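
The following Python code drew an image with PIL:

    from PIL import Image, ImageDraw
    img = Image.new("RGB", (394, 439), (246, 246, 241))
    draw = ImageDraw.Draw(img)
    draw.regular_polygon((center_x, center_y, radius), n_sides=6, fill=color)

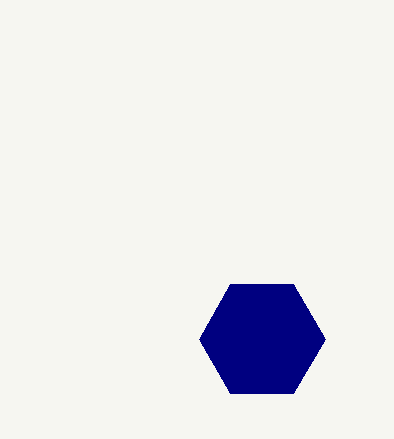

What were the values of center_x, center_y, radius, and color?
center_x = 262
center_y = 339
radius = 63
color = 'navy'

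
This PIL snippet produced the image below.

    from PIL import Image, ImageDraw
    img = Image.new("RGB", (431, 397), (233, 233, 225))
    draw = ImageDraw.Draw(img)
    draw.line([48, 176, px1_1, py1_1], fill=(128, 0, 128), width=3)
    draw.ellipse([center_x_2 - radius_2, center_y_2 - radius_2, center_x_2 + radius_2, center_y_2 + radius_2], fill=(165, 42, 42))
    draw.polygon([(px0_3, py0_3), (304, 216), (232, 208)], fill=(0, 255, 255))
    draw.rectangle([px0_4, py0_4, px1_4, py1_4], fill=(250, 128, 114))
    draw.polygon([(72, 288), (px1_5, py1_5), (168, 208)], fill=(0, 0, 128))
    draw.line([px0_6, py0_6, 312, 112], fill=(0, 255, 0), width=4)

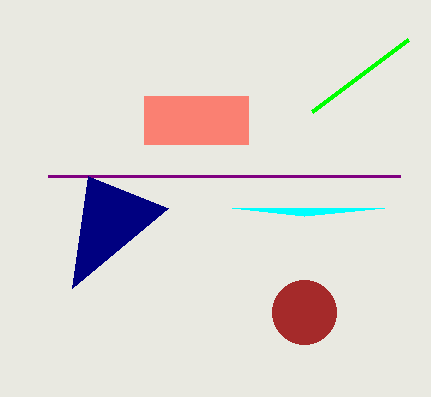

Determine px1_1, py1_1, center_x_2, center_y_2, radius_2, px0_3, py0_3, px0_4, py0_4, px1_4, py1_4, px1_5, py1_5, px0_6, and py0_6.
px1_1 = 400, py1_1 = 176, center_x_2 = 304, center_y_2 = 312, radius_2 = 32, px0_3 = 384, py0_3 = 208, px0_4 = 144, py0_4 = 96, px1_4 = 248, py1_4 = 144, px1_5 = 88, py1_5 = 176, px0_6 = 408, py0_6 = 40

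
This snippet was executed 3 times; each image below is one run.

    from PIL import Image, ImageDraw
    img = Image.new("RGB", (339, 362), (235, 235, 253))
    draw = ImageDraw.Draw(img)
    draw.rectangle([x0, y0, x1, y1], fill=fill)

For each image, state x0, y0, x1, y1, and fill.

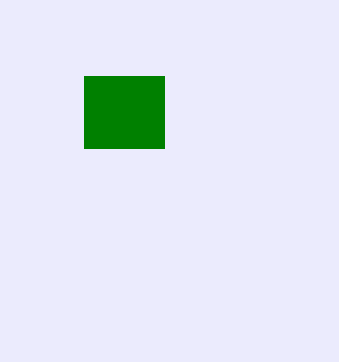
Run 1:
x0 = 84
y0 = 76
x1 = 164
y1 = 148
fill = 'green'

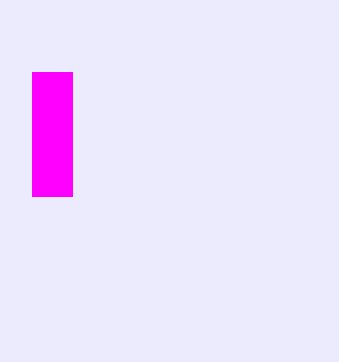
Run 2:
x0 = 32
y0 = 72
x1 = 72
y1 = 196
fill = 'magenta'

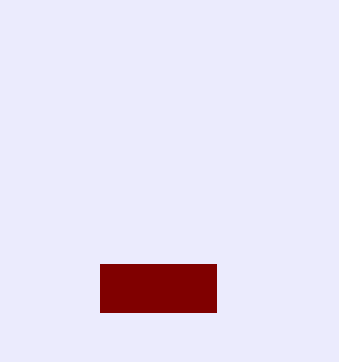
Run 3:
x0 = 100; y0 = 264; x1 = 216; y1 = 312; fill = 'maroon'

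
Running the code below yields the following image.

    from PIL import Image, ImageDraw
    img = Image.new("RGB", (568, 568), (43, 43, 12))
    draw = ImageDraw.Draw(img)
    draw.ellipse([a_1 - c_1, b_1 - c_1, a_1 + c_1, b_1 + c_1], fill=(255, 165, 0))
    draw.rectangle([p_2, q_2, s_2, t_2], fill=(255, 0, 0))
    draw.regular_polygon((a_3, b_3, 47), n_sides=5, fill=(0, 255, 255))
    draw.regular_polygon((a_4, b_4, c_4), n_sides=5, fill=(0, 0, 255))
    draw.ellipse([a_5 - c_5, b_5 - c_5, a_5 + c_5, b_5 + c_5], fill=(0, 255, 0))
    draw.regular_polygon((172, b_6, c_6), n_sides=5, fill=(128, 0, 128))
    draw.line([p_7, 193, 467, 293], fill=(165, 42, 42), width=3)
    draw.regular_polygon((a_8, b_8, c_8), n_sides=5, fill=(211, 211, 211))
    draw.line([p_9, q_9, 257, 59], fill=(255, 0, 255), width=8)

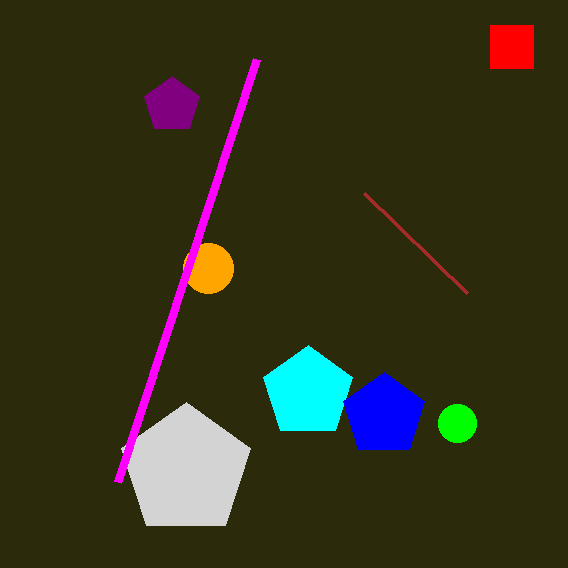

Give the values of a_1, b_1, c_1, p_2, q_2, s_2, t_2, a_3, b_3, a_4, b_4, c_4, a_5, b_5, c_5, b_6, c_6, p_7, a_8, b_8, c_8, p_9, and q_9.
a_1 = 208; b_1 = 268; c_1 = 25; p_2 = 490; q_2 = 25; s_2 = 533; t_2 = 68; a_3 = 308; b_3 = 392; a_4 = 384; b_4 = 415; c_4 = 43; a_5 = 457; b_5 = 423; c_5 = 19; b_6 = 105; c_6 = 29; p_7 = 364; a_8 = 186; b_8 = 470; c_8 = 68; p_9 = 118; q_9 = 482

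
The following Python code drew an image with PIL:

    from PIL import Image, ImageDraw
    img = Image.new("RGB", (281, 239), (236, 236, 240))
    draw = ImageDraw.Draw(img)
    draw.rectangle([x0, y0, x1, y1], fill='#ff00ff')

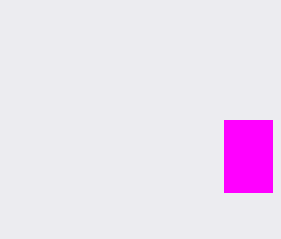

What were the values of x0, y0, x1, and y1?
x0 = 224, y0 = 120, x1 = 272, y1 = 192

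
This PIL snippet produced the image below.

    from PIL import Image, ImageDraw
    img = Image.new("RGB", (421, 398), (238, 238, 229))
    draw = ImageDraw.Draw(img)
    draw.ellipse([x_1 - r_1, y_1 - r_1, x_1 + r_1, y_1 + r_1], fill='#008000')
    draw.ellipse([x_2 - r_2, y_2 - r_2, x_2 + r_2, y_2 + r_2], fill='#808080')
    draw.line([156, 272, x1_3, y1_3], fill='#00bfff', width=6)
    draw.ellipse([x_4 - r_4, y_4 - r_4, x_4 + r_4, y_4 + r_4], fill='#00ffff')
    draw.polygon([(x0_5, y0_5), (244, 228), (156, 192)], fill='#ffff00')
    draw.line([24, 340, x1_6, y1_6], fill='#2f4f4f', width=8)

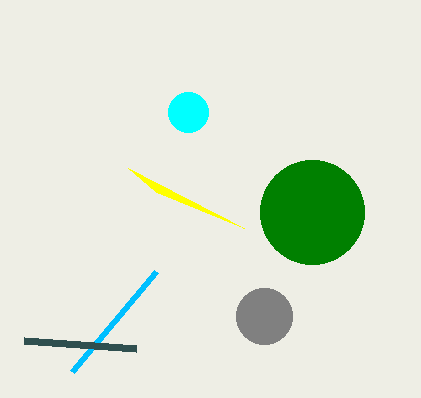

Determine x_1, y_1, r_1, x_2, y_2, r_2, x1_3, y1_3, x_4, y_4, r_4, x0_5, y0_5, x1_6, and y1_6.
x_1 = 312
y_1 = 212
r_1 = 52
x_2 = 264
y_2 = 316
r_2 = 28
x1_3 = 72
y1_3 = 372
x_4 = 188
y_4 = 112
r_4 = 20
x0_5 = 128
y0_5 = 168
x1_6 = 136
y1_6 = 348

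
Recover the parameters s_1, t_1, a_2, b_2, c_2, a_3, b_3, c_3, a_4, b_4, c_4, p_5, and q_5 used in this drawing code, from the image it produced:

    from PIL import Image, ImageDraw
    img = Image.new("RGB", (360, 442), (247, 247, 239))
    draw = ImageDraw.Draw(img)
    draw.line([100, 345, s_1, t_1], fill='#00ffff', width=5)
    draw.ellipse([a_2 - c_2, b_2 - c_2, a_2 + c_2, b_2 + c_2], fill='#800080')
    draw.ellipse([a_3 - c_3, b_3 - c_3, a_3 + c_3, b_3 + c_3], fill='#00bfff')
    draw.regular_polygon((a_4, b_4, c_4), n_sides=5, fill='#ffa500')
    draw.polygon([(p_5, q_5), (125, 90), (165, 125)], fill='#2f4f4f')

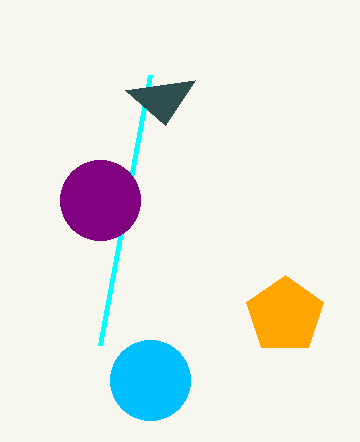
s_1 = 150
t_1 = 75
a_2 = 100
b_2 = 200
c_2 = 40
a_3 = 150
b_3 = 380
c_3 = 40
a_4 = 285
b_4 = 315
c_4 = 40
p_5 = 195
q_5 = 80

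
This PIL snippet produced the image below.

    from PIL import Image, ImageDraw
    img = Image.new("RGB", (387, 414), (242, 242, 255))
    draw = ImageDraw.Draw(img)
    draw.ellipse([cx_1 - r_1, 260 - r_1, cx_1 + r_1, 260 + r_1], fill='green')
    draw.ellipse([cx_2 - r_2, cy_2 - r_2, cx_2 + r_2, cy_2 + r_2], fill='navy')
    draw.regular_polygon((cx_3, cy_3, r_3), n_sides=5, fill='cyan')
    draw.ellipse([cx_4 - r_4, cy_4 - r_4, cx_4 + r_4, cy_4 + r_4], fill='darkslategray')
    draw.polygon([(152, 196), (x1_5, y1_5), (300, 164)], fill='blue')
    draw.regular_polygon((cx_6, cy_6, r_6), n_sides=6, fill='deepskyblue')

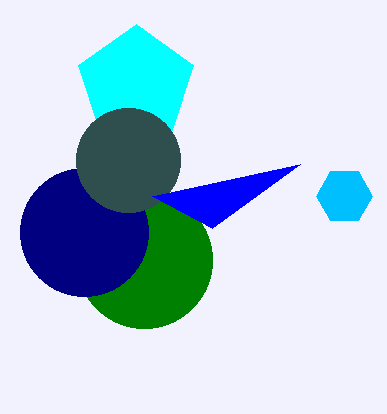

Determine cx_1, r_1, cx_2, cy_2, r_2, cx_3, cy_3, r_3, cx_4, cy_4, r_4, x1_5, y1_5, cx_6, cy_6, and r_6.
cx_1 = 144
r_1 = 68
cx_2 = 84
cy_2 = 232
r_2 = 64
cx_3 = 136
cy_3 = 84
r_3 = 60
cx_4 = 128
cy_4 = 160
r_4 = 52
x1_5 = 212
y1_5 = 228
cx_6 = 344
cy_6 = 196
r_6 = 28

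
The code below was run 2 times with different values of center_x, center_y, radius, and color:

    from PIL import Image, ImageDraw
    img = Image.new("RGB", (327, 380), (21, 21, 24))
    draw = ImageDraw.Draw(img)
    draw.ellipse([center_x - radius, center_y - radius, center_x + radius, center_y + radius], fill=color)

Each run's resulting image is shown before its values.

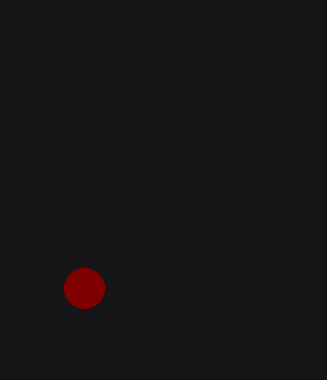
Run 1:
center_x = 84; center_y = 288; radius = 20; color = 'maroon'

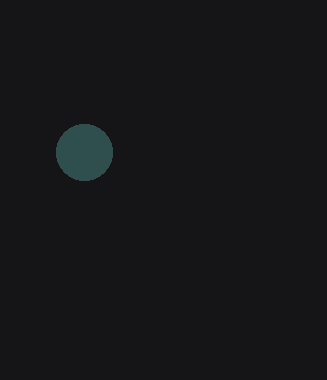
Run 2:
center_x = 84; center_y = 152; radius = 28; color = 'darkslategray'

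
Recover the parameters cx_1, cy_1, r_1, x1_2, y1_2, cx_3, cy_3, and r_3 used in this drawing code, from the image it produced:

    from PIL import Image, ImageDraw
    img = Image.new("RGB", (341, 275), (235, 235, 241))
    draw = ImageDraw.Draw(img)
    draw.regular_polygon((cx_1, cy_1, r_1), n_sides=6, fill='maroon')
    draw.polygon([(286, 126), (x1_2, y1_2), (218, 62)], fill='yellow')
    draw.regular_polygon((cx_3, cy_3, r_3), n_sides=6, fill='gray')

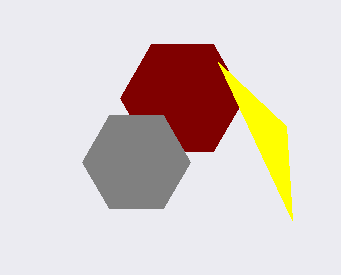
cx_1 = 182, cy_1 = 98, r_1 = 62, x1_2 = 292, y1_2 = 220, cx_3 = 136, cy_3 = 162, r_3 = 54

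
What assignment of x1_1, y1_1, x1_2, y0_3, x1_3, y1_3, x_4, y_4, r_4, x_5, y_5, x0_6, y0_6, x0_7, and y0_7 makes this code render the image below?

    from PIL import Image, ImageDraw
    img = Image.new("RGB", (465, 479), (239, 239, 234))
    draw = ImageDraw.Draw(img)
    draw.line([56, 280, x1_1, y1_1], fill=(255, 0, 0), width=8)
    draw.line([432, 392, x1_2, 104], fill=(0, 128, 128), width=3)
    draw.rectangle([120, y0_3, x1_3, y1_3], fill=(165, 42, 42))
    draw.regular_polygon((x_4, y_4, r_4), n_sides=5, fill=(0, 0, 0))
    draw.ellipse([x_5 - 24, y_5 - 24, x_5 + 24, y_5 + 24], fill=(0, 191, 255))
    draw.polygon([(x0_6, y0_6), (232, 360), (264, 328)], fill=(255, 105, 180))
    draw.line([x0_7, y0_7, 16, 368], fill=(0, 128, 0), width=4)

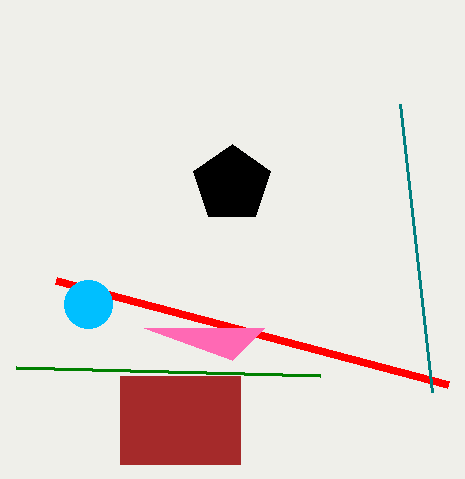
x1_1 = 448, y1_1 = 384, x1_2 = 400, y0_3 = 376, x1_3 = 240, y1_3 = 464, x_4 = 232, y_4 = 184, r_4 = 40, x_5 = 88, y_5 = 304, x0_6 = 144, y0_6 = 328, x0_7 = 320, y0_7 = 376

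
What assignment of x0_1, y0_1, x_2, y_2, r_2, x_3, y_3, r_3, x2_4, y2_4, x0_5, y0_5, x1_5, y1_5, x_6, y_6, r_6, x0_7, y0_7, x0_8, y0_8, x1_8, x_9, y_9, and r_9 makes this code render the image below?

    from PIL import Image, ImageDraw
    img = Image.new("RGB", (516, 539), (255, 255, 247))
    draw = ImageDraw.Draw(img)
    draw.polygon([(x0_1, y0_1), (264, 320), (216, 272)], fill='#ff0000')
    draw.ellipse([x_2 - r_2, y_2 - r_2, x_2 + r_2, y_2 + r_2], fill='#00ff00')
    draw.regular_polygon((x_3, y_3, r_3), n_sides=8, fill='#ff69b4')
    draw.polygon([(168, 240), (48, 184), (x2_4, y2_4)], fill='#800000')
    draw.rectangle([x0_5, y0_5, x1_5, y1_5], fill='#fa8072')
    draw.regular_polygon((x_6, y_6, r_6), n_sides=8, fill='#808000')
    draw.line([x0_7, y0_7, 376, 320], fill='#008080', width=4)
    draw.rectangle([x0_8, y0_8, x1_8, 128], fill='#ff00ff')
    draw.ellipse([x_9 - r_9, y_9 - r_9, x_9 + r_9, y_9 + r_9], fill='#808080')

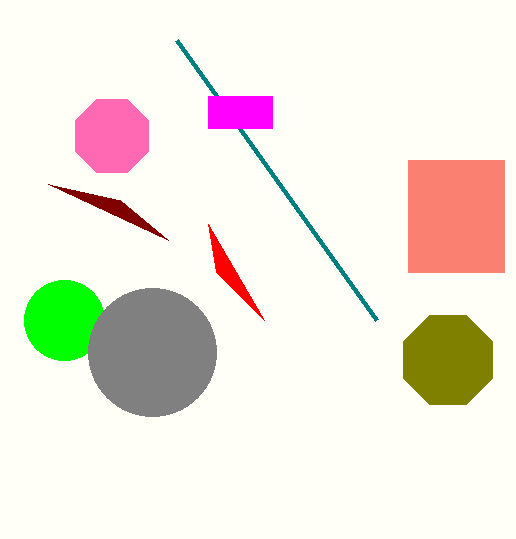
x0_1 = 208
y0_1 = 224
x_2 = 64
y_2 = 320
r_2 = 40
x_3 = 112
y_3 = 136
r_3 = 40
x2_4 = 120
y2_4 = 200
x0_5 = 408
y0_5 = 160
x1_5 = 504
y1_5 = 272
x_6 = 448
y_6 = 360
r_6 = 48
x0_7 = 176
y0_7 = 40
x0_8 = 208
y0_8 = 96
x1_8 = 272
x_9 = 152
y_9 = 352
r_9 = 64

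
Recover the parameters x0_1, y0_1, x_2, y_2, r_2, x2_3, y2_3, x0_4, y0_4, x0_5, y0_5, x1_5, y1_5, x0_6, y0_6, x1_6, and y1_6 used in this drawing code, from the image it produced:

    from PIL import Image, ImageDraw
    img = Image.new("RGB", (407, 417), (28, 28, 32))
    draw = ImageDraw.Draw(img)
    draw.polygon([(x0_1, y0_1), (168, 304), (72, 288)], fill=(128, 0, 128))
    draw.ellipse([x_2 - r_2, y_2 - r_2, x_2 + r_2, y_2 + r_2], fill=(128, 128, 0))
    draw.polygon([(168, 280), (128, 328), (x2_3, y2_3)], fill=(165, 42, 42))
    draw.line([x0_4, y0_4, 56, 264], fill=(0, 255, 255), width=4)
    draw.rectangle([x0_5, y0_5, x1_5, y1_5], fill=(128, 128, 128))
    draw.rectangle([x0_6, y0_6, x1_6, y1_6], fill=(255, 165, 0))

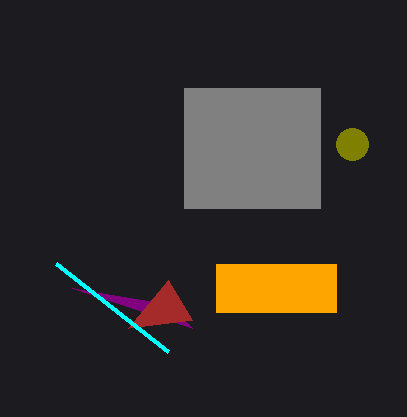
x0_1 = 192, y0_1 = 328, x_2 = 352, y_2 = 144, r_2 = 16, x2_3 = 192, y2_3 = 320, x0_4 = 168, y0_4 = 352, x0_5 = 184, y0_5 = 88, x1_5 = 320, y1_5 = 208, x0_6 = 216, y0_6 = 264, x1_6 = 336, y1_6 = 312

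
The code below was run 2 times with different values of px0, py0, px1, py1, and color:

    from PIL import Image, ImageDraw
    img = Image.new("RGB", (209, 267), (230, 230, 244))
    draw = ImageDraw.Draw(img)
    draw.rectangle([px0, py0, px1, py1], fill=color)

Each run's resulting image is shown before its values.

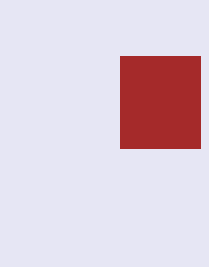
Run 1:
px0 = 120, py0 = 56, px1 = 200, py1 = 148, color = 'brown'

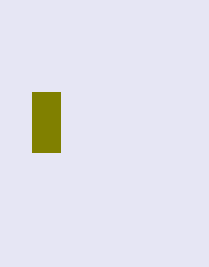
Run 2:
px0 = 32; py0 = 92; px1 = 60; py1 = 152; color = 'olive'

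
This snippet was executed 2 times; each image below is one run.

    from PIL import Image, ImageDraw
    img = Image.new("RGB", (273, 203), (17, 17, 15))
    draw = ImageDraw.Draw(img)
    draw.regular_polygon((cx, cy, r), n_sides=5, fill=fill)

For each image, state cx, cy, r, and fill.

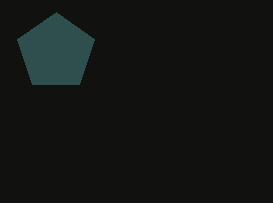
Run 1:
cx = 56; cy = 52; r = 40; fill = 'darkslategray'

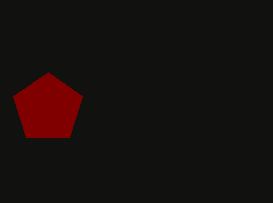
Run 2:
cx = 48; cy = 108; r = 36; fill = 'maroon'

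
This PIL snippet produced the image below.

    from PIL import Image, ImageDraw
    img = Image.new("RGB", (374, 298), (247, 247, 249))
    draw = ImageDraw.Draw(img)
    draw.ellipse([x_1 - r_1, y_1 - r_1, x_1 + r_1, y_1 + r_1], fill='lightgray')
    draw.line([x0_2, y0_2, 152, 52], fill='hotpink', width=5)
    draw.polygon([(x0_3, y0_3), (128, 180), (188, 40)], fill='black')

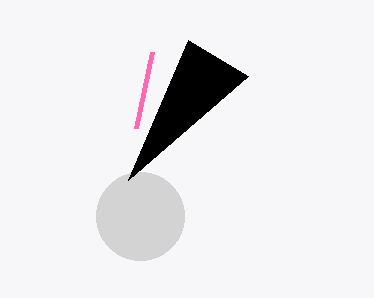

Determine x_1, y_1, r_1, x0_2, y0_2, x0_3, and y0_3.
x_1 = 140; y_1 = 216; r_1 = 44; x0_2 = 136; y0_2 = 128; x0_3 = 248; y0_3 = 76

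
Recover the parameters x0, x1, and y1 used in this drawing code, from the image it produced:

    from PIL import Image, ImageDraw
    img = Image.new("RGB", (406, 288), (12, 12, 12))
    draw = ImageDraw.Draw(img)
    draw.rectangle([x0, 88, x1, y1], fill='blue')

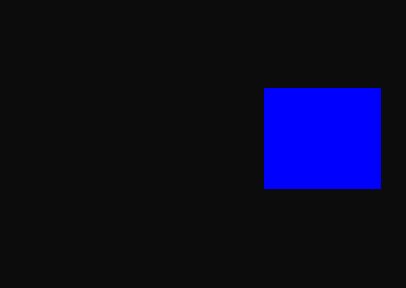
x0 = 264; x1 = 380; y1 = 188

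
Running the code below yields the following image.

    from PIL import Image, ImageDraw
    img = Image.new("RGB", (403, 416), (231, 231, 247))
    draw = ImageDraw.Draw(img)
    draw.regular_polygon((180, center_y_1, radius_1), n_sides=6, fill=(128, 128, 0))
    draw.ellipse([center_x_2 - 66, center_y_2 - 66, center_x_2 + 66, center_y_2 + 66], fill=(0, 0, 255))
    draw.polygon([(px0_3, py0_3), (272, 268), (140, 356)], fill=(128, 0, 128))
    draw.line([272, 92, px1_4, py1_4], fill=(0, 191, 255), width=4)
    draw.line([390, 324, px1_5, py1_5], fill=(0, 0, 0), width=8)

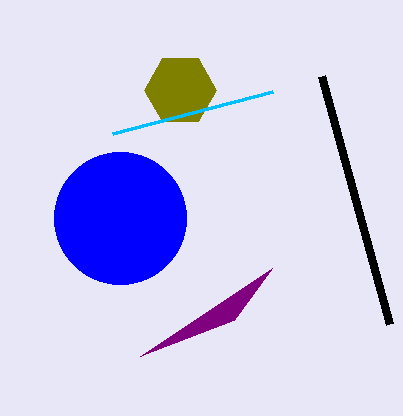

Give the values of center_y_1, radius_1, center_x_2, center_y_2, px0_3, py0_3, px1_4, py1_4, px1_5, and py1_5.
center_y_1 = 90
radius_1 = 36
center_x_2 = 120
center_y_2 = 218
px0_3 = 234
py0_3 = 320
px1_4 = 112
py1_4 = 134
px1_5 = 322
py1_5 = 76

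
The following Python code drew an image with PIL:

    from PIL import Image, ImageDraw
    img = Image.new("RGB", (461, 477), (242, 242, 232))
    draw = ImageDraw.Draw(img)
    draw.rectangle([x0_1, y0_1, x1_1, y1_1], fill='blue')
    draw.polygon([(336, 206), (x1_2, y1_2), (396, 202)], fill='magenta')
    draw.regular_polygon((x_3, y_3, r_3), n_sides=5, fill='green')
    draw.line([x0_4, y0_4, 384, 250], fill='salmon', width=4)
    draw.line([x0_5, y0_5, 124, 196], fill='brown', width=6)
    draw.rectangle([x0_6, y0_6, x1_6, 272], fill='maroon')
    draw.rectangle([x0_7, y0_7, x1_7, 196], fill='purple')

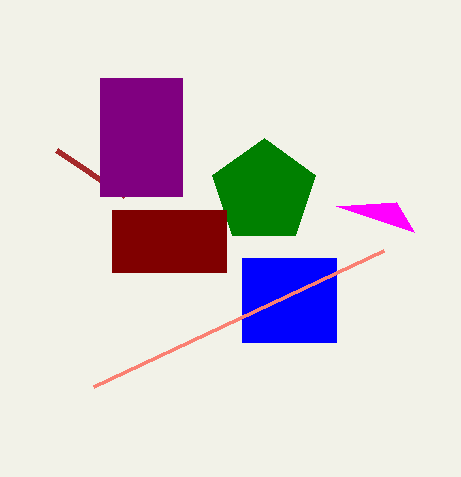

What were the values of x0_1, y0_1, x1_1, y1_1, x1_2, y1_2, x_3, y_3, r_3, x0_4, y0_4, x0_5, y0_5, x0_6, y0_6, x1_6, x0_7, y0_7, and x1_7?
x0_1 = 242, y0_1 = 258, x1_1 = 336, y1_1 = 342, x1_2 = 414, y1_2 = 232, x_3 = 264, y_3 = 192, r_3 = 54, x0_4 = 94, y0_4 = 386, x0_5 = 56, y0_5 = 150, x0_6 = 112, y0_6 = 210, x1_6 = 226, x0_7 = 100, y0_7 = 78, x1_7 = 182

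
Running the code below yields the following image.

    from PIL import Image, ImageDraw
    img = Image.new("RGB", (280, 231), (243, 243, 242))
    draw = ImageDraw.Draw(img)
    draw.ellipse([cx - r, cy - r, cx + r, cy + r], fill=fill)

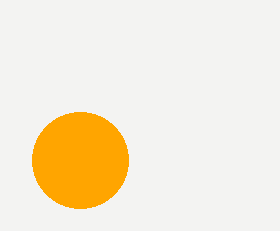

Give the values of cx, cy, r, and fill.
cx = 80, cy = 160, r = 48, fill = 'orange'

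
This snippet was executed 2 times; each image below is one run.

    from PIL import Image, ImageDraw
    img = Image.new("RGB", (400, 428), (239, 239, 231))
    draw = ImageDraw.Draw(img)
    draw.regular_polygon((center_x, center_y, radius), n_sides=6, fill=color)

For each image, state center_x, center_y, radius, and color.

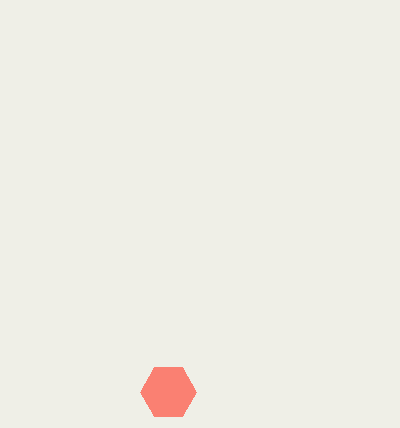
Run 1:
center_x = 168
center_y = 392
radius = 28
color = 'salmon'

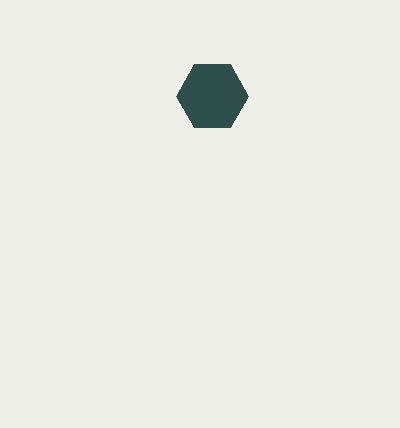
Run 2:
center_x = 212; center_y = 96; radius = 36; color = 'darkslategray'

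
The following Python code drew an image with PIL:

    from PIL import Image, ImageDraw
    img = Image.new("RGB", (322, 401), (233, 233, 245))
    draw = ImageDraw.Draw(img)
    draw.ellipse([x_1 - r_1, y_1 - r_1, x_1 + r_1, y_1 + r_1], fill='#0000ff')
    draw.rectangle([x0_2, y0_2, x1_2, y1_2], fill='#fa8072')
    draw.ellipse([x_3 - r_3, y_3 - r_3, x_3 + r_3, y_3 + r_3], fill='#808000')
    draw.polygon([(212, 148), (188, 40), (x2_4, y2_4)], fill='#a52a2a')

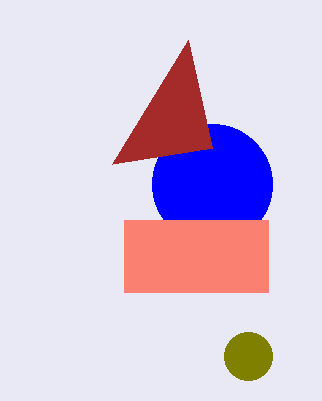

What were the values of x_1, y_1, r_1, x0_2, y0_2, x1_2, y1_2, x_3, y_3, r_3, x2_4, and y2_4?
x_1 = 212
y_1 = 184
r_1 = 60
x0_2 = 124
y0_2 = 220
x1_2 = 268
y1_2 = 292
x_3 = 248
y_3 = 356
r_3 = 24
x2_4 = 112
y2_4 = 164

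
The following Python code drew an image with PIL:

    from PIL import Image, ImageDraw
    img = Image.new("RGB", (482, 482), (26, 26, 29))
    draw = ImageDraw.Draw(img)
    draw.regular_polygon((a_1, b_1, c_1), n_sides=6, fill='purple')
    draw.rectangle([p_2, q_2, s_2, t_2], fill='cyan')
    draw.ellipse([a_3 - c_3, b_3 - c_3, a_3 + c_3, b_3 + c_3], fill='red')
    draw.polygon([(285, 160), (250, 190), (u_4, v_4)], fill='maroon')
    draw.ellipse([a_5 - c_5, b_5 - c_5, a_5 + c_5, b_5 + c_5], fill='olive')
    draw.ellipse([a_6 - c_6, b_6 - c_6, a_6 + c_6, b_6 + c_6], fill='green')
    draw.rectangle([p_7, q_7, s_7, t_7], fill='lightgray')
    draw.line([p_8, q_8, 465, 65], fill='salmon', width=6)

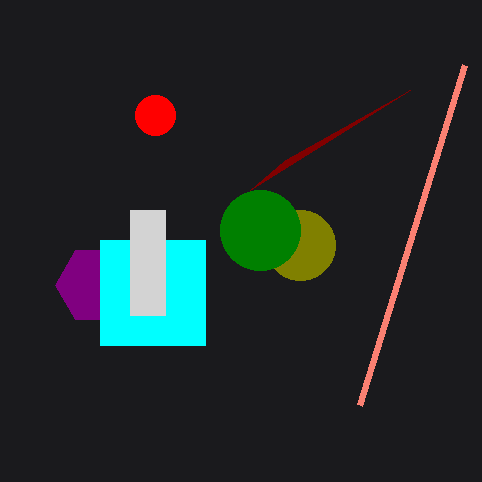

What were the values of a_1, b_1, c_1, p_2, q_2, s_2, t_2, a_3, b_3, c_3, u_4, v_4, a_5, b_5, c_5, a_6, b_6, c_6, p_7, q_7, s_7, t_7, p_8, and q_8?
a_1 = 95, b_1 = 285, c_1 = 40, p_2 = 100, q_2 = 240, s_2 = 205, t_2 = 345, a_3 = 155, b_3 = 115, c_3 = 20, u_4 = 410, v_4 = 90, a_5 = 300, b_5 = 245, c_5 = 35, a_6 = 260, b_6 = 230, c_6 = 40, p_7 = 130, q_7 = 210, s_7 = 165, t_7 = 315, p_8 = 360, q_8 = 405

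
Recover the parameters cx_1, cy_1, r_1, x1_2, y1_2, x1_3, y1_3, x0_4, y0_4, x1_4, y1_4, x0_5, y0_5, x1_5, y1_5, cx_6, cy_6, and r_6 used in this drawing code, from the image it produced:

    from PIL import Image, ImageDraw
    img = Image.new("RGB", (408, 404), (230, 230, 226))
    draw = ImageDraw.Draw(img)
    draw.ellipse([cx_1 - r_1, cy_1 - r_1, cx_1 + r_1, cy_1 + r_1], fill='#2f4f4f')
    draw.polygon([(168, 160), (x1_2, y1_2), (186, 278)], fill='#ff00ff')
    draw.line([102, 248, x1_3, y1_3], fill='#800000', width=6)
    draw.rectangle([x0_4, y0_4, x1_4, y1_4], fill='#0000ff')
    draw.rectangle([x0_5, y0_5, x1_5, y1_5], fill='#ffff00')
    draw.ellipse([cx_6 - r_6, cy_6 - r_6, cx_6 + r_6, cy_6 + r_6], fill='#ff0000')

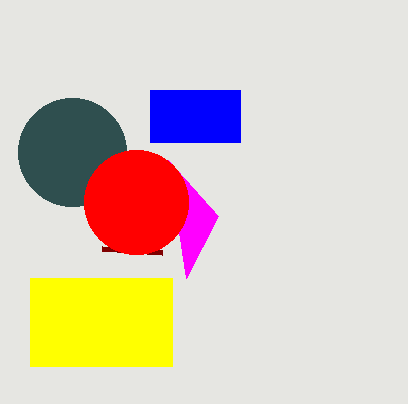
cx_1 = 72
cy_1 = 152
r_1 = 54
x1_2 = 218
y1_2 = 216
x1_3 = 162
y1_3 = 252
x0_4 = 150
y0_4 = 90
x1_4 = 240
y1_4 = 142
x0_5 = 30
y0_5 = 278
x1_5 = 172
y1_5 = 366
cx_6 = 136
cy_6 = 202
r_6 = 52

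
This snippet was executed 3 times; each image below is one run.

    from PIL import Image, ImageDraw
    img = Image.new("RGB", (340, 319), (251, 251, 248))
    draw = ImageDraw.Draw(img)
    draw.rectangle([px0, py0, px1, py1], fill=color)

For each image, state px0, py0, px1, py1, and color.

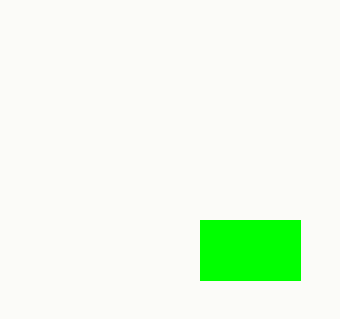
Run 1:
px0 = 200; py0 = 220; px1 = 300; py1 = 280; color = 'lime'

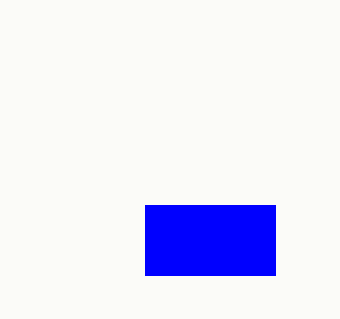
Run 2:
px0 = 145, py0 = 205, px1 = 275, py1 = 275, color = 'blue'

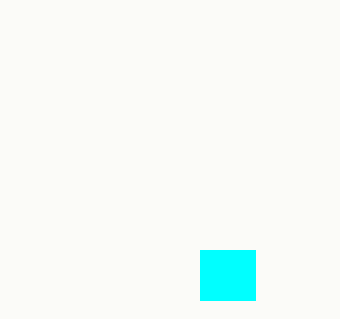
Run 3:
px0 = 200, py0 = 250, px1 = 255, py1 = 300, color = 'cyan'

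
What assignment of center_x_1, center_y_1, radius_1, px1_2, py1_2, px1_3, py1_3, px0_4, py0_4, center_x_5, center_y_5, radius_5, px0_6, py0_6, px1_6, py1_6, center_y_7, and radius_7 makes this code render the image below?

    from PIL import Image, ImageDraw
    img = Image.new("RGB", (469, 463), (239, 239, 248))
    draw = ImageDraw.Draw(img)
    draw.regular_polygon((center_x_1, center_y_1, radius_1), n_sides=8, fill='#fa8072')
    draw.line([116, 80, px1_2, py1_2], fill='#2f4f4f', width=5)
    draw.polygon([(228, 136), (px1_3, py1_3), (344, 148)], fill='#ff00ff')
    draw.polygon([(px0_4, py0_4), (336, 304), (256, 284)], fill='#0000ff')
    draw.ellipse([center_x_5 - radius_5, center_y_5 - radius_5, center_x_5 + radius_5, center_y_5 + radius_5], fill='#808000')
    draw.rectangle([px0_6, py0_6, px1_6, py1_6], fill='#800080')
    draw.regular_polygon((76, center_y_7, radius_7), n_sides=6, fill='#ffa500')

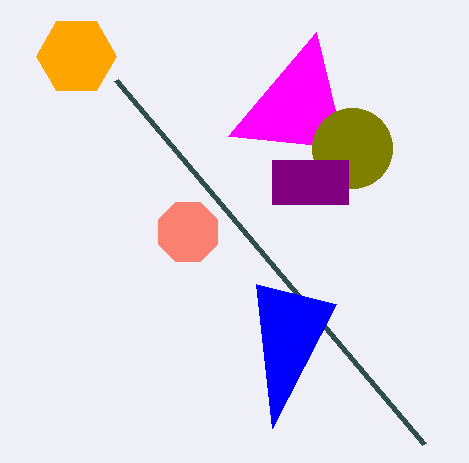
center_x_1 = 188, center_y_1 = 232, radius_1 = 32, px1_2 = 424, py1_2 = 444, px1_3 = 316, py1_3 = 32, px0_4 = 272, py0_4 = 428, center_x_5 = 352, center_y_5 = 148, radius_5 = 40, px0_6 = 272, py0_6 = 160, px1_6 = 348, py1_6 = 204, center_y_7 = 56, radius_7 = 40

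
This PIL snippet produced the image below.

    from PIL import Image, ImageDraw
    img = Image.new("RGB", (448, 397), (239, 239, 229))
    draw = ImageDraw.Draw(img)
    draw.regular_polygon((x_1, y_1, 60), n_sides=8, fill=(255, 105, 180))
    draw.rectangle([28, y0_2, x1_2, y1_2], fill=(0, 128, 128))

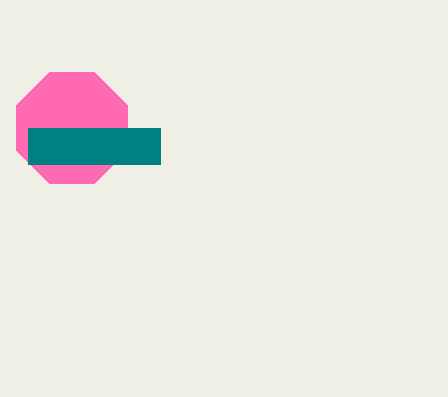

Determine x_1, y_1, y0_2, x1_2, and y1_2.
x_1 = 72; y_1 = 128; y0_2 = 128; x1_2 = 160; y1_2 = 164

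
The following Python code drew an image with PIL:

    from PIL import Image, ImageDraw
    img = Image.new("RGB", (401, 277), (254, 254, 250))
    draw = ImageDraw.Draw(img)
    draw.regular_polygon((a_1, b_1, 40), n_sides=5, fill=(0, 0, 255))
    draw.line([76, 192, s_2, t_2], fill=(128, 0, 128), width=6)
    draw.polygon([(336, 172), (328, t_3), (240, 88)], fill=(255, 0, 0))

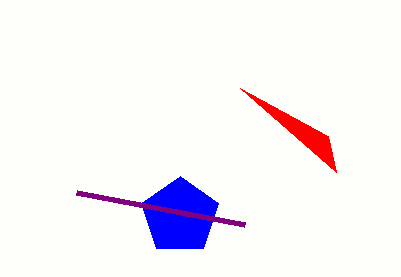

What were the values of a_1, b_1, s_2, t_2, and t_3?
a_1 = 180, b_1 = 216, s_2 = 244, t_2 = 224, t_3 = 136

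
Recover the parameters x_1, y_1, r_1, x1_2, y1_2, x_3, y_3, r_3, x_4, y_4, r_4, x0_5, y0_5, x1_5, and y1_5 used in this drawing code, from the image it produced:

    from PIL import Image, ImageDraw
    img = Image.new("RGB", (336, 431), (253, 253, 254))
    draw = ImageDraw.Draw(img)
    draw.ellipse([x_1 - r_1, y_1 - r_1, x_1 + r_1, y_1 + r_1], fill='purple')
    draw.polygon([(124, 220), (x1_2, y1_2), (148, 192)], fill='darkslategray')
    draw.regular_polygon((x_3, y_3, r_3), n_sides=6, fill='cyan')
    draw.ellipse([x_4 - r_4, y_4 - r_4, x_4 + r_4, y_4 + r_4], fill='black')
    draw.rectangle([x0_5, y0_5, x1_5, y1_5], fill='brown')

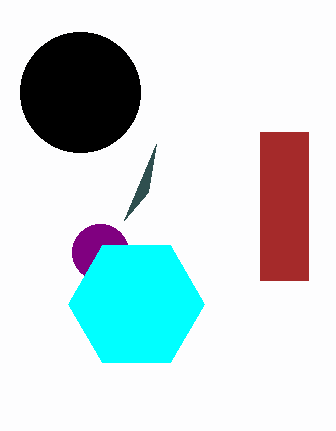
x_1 = 100, y_1 = 252, r_1 = 28, x1_2 = 156, y1_2 = 144, x_3 = 136, y_3 = 304, r_3 = 68, x_4 = 80, y_4 = 92, r_4 = 60, x0_5 = 260, y0_5 = 132, x1_5 = 308, y1_5 = 280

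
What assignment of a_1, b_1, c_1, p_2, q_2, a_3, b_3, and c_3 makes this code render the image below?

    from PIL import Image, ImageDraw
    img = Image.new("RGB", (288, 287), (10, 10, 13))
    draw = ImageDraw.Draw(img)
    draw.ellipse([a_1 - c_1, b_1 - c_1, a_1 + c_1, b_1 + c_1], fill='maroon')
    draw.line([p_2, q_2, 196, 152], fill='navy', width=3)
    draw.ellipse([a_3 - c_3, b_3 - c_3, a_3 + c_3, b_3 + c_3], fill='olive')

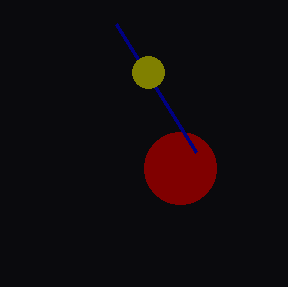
a_1 = 180; b_1 = 168; c_1 = 36; p_2 = 116; q_2 = 24; a_3 = 148; b_3 = 72; c_3 = 16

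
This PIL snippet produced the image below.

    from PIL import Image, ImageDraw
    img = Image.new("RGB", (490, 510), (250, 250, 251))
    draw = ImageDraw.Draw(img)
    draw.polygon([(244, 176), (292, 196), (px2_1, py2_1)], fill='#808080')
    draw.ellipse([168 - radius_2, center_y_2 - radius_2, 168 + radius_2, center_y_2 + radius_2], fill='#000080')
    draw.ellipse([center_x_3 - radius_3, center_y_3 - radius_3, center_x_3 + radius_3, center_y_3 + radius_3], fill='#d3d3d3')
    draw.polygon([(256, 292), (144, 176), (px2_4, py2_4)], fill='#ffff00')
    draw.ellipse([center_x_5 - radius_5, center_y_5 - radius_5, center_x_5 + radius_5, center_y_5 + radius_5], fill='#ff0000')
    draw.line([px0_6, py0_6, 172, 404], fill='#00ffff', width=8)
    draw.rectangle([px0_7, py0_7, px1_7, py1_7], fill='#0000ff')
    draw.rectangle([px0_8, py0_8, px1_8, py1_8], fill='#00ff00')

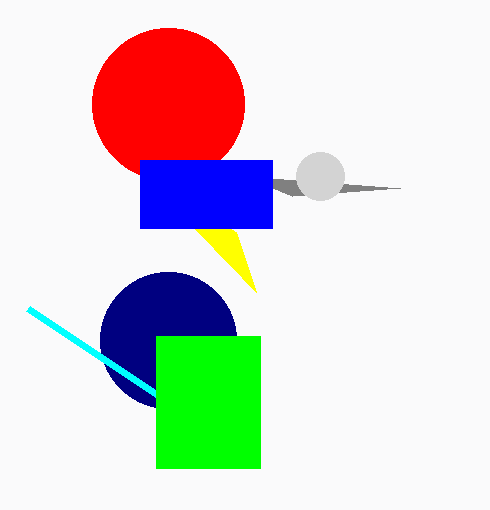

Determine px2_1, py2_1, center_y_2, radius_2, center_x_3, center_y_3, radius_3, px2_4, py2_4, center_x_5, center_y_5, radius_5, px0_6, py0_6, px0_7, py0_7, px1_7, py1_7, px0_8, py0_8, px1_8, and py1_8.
px2_1 = 400; py2_1 = 188; center_y_2 = 340; radius_2 = 68; center_x_3 = 320; center_y_3 = 176; radius_3 = 24; px2_4 = 236; py2_4 = 232; center_x_5 = 168; center_y_5 = 104; radius_5 = 76; px0_6 = 28; py0_6 = 308; px0_7 = 140; py0_7 = 160; px1_7 = 272; py1_7 = 228; px0_8 = 156; py0_8 = 336; px1_8 = 260; py1_8 = 468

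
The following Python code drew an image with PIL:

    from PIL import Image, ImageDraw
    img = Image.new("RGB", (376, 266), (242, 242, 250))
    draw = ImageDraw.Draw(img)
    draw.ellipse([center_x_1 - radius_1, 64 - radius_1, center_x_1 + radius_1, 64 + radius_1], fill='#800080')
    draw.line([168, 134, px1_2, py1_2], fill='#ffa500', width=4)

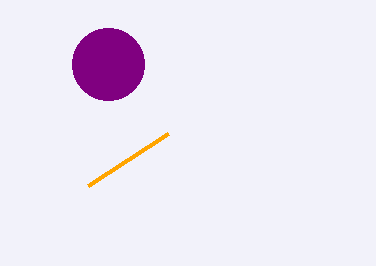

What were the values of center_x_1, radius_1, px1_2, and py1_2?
center_x_1 = 108; radius_1 = 36; px1_2 = 88; py1_2 = 186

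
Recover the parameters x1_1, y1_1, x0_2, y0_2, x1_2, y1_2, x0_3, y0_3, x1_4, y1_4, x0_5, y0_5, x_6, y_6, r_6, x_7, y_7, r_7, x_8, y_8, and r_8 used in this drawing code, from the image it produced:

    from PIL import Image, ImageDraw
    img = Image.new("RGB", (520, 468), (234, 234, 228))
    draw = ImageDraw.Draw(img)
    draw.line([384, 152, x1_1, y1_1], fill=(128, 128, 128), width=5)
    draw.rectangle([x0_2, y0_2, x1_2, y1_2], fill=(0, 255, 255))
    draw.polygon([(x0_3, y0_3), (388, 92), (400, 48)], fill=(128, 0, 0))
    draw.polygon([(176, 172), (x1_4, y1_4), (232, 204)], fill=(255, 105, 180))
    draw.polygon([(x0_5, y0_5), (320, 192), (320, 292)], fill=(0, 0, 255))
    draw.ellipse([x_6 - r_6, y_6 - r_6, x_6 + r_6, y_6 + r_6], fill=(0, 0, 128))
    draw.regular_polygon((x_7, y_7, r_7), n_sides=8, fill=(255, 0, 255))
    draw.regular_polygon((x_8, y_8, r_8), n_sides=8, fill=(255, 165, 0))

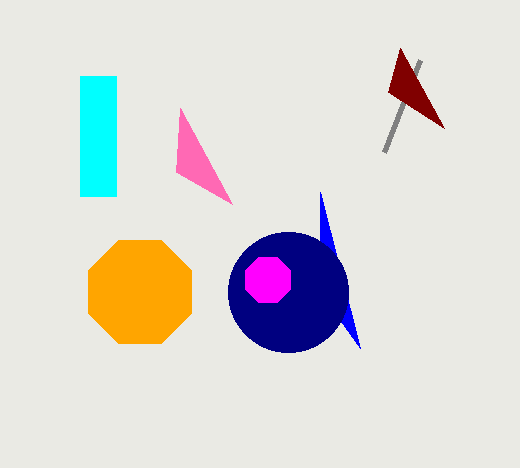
x1_1 = 420
y1_1 = 60
x0_2 = 80
y0_2 = 76
x1_2 = 116
y1_2 = 196
x0_3 = 444
y0_3 = 128
x1_4 = 180
y1_4 = 108
x0_5 = 360
y0_5 = 348
x_6 = 288
y_6 = 292
r_6 = 60
x_7 = 268
y_7 = 280
r_7 = 24
x_8 = 140
y_8 = 292
r_8 = 56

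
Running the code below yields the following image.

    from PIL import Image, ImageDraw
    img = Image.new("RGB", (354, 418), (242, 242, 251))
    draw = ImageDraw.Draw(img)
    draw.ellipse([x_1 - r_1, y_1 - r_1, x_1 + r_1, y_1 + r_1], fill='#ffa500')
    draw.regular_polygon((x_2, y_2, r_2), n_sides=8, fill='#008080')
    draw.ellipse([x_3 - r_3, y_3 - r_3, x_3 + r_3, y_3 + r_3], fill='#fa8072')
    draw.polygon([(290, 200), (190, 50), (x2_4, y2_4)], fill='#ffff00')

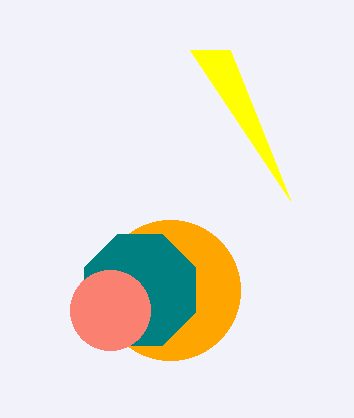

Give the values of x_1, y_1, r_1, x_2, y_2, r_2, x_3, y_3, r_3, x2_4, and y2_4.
x_1 = 170, y_1 = 290, r_1 = 70, x_2 = 140, y_2 = 290, r_2 = 60, x_3 = 110, y_3 = 310, r_3 = 40, x2_4 = 230, y2_4 = 50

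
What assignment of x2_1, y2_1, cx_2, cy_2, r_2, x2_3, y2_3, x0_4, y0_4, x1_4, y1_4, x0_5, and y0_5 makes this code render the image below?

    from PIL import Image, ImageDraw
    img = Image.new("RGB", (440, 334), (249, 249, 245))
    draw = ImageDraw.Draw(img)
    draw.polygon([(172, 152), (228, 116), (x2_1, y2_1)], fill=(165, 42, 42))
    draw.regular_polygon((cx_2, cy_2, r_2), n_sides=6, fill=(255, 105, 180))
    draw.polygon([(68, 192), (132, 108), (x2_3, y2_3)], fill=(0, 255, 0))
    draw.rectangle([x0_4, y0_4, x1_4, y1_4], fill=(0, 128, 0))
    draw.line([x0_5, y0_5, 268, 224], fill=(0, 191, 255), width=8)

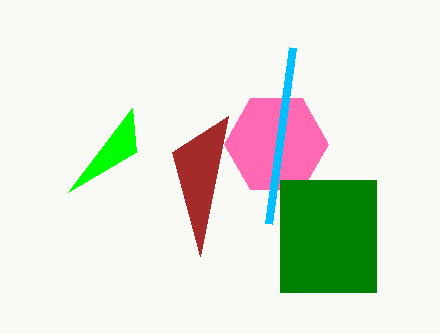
x2_1 = 200, y2_1 = 256, cx_2 = 276, cy_2 = 144, r_2 = 52, x2_3 = 136, y2_3 = 152, x0_4 = 280, y0_4 = 180, x1_4 = 376, y1_4 = 292, x0_5 = 292, y0_5 = 48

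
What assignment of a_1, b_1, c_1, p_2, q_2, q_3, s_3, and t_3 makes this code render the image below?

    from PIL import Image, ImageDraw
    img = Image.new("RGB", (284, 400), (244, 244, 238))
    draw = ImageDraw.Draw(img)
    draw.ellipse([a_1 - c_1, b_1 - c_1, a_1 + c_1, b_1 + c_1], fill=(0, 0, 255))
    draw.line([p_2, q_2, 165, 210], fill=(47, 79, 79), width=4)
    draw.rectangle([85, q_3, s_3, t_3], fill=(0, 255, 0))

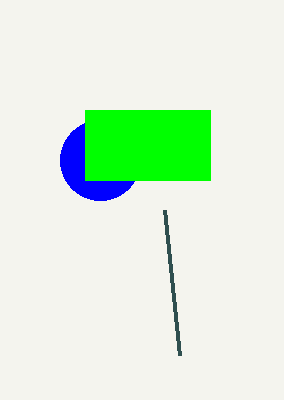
a_1 = 100; b_1 = 160; c_1 = 40; p_2 = 180; q_2 = 355; q_3 = 110; s_3 = 210; t_3 = 180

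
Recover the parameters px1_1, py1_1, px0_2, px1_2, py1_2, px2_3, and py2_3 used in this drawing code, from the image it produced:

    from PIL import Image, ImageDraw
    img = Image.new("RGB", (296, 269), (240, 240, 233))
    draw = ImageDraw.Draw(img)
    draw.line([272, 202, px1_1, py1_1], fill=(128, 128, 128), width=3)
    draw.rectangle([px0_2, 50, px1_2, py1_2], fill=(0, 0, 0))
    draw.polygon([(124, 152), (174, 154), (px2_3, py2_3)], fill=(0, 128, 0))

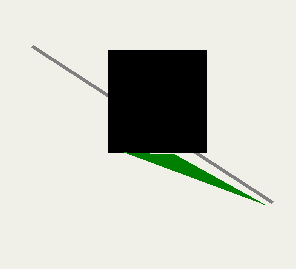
px1_1 = 32; py1_1 = 46; px0_2 = 108; px1_2 = 206; py1_2 = 152; px2_3 = 264; py2_3 = 204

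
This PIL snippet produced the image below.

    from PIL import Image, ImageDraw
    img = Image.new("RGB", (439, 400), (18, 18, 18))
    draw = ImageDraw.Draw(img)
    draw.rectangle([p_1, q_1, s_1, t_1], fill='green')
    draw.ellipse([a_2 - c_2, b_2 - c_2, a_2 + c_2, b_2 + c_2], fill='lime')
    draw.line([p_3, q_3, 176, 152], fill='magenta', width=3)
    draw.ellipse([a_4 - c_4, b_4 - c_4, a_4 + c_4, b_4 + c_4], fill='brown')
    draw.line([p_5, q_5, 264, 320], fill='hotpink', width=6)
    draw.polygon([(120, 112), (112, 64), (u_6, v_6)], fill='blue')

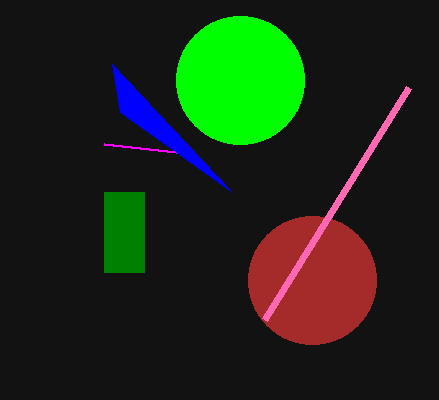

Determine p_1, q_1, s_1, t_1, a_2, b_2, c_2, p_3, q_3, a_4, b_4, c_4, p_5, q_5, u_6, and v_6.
p_1 = 104
q_1 = 192
s_1 = 144
t_1 = 272
a_2 = 240
b_2 = 80
c_2 = 64
p_3 = 104
q_3 = 144
a_4 = 312
b_4 = 280
c_4 = 64
p_5 = 408
q_5 = 88
u_6 = 232
v_6 = 192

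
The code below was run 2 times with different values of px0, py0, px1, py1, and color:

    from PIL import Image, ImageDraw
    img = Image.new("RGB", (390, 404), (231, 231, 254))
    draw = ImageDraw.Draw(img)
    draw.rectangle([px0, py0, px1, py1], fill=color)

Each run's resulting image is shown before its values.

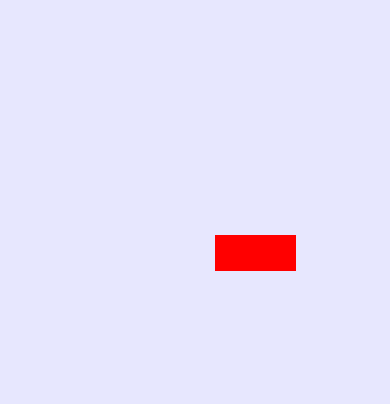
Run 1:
px0 = 215
py0 = 235
px1 = 295
py1 = 270
color = 'red'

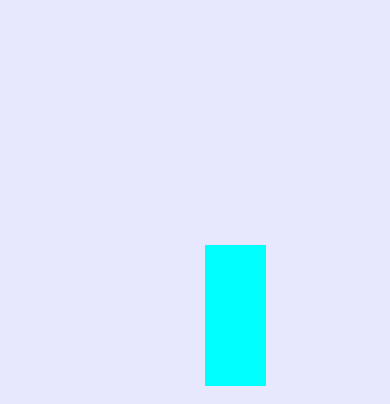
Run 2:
px0 = 205; py0 = 245; px1 = 265; py1 = 385; color = 'cyan'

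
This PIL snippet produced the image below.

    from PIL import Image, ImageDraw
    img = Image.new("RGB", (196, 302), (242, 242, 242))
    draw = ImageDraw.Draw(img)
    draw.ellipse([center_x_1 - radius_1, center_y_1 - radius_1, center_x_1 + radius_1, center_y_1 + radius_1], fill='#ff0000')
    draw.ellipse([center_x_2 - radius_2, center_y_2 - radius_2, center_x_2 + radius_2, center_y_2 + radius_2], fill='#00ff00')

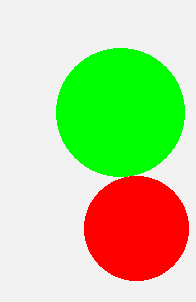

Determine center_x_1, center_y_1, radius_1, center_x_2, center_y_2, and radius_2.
center_x_1 = 136, center_y_1 = 228, radius_1 = 52, center_x_2 = 120, center_y_2 = 112, radius_2 = 64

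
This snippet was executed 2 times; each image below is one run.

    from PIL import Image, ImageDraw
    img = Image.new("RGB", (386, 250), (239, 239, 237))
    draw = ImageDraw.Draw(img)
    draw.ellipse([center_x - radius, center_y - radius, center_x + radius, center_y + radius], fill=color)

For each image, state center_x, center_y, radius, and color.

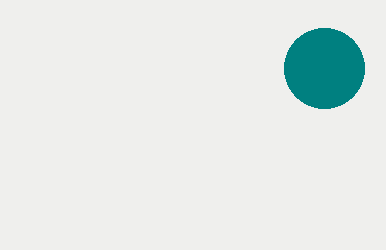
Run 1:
center_x = 324; center_y = 68; radius = 40; color = 'teal'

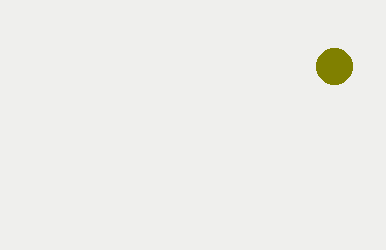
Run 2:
center_x = 334; center_y = 66; radius = 18; color = 'olive'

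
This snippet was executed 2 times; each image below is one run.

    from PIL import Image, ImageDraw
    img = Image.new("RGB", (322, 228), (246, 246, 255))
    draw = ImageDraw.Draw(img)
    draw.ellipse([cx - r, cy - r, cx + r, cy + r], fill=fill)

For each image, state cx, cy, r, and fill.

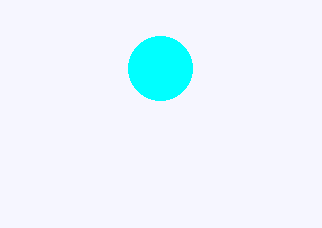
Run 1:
cx = 160
cy = 68
r = 32
fill = 'cyan'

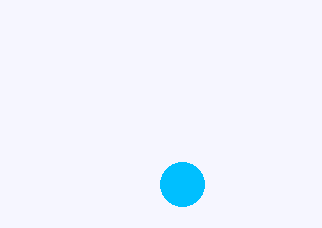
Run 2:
cx = 182
cy = 184
r = 22
fill = 'deepskyblue'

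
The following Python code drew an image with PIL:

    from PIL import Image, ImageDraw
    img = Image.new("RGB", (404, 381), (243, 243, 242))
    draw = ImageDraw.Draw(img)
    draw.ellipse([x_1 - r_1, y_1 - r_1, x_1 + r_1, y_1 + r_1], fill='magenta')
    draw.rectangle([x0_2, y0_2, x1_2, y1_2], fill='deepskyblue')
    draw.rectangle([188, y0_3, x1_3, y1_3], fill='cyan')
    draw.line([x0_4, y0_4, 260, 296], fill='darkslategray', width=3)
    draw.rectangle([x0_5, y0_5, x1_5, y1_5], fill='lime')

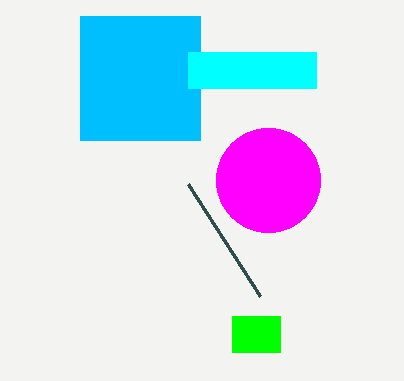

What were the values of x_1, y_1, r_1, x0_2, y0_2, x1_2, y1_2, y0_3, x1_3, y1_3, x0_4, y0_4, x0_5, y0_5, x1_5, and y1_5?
x_1 = 268, y_1 = 180, r_1 = 52, x0_2 = 80, y0_2 = 16, x1_2 = 200, y1_2 = 140, y0_3 = 52, x1_3 = 316, y1_3 = 88, x0_4 = 188, y0_4 = 184, x0_5 = 232, y0_5 = 316, x1_5 = 280, y1_5 = 352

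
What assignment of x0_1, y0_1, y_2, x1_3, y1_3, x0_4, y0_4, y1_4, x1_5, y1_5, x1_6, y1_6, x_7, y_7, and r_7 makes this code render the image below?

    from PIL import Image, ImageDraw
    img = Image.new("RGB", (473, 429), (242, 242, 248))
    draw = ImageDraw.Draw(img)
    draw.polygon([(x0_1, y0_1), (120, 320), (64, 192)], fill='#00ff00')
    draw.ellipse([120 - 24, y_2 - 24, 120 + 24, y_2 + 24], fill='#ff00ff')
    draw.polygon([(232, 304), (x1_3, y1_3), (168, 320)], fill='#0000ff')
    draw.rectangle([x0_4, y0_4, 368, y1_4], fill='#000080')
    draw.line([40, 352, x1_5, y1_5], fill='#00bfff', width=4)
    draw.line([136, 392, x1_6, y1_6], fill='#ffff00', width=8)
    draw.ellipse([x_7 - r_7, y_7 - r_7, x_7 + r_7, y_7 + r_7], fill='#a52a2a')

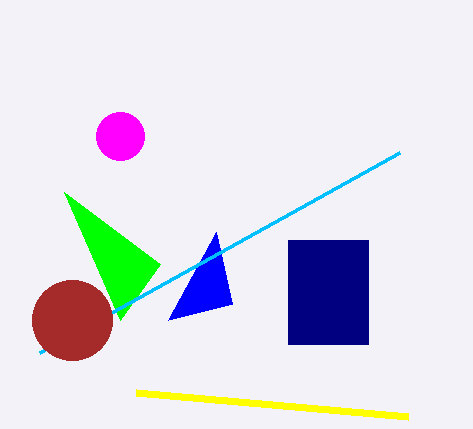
x0_1 = 160, y0_1 = 264, y_2 = 136, x1_3 = 216, y1_3 = 232, x0_4 = 288, y0_4 = 240, y1_4 = 344, x1_5 = 400, y1_5 = 152, x1_6 = 408, y1_6 = 416, x_7 = 72, y_7 = 320, r_7 = 40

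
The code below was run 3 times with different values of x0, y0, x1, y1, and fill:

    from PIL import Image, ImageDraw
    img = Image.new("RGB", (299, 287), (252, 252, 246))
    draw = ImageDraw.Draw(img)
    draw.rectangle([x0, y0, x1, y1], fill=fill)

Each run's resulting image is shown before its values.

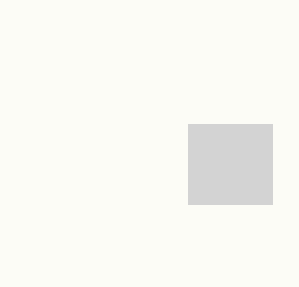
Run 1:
x0 = 188, y0 = 124, x1 = 272, y1 = 204, fill = 'lightgray'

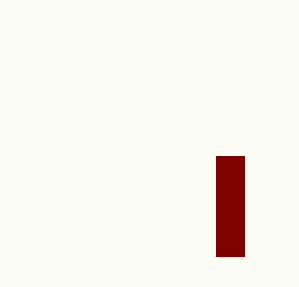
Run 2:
x0 = 216; y0 = 156; x1 = 244; y1 = 256; fill = 'maroon'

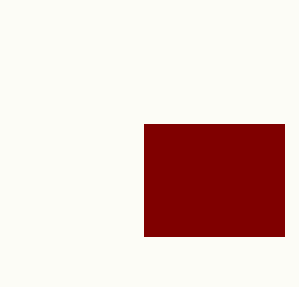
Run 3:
x0 = 144, y0 = 124, x1 = 284, y1 = 236, fill = 'maroon'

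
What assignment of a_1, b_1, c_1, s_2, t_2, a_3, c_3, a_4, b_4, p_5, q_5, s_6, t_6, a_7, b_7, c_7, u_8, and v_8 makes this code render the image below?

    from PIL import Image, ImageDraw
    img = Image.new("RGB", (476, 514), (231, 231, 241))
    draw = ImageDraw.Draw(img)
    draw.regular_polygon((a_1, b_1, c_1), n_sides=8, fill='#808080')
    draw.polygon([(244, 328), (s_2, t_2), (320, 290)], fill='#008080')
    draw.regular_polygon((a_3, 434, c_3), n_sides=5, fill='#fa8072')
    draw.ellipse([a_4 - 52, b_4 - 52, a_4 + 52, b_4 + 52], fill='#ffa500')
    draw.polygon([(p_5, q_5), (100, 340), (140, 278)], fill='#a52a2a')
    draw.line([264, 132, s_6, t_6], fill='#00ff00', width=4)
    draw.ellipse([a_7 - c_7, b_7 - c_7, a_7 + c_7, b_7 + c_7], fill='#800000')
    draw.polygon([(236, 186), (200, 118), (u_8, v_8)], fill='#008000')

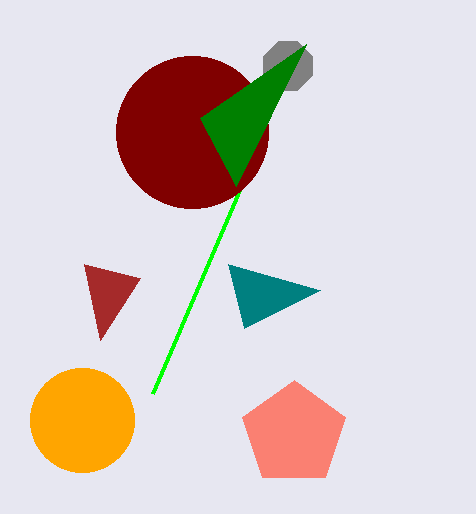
a_1 = 288
b_1 = 66
c_1 = 26
s_2 = 228
t_2 = 264
a_3 = 294
c_3 = 54
a_4 = 82
b_4 = 420
p_5 = 84
q_5 = 264
s_6 = 152
t_6 = 394
a_7 = 192
b_7 = 132
c_7 = 76
u_8 = 306
v_8 = 44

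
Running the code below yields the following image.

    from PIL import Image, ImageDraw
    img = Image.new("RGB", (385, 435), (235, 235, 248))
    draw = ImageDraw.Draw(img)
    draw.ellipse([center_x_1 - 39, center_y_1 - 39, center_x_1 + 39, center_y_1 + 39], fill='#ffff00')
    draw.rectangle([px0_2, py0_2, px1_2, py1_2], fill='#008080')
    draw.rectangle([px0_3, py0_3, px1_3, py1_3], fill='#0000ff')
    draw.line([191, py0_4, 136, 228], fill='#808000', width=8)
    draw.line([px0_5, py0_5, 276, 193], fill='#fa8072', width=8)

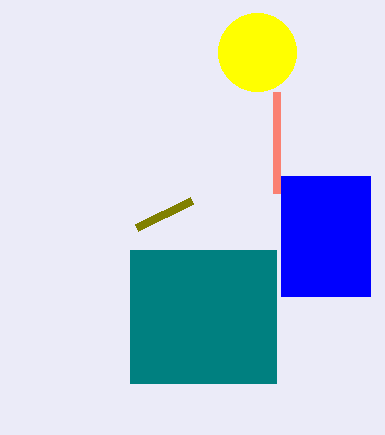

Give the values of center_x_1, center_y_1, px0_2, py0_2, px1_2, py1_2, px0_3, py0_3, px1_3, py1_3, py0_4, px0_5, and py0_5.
center_x_1 = 257, center_y_1 = 52, px0_2 = 130, py0_2 = 250, px1_2 = 276, py1_2 = 383, px0_3 = 281, py0_3 = 176, px1_3 = 370, py1_3 = 296, py0_4 = 201, px0_5 = 276, py0_5 = 92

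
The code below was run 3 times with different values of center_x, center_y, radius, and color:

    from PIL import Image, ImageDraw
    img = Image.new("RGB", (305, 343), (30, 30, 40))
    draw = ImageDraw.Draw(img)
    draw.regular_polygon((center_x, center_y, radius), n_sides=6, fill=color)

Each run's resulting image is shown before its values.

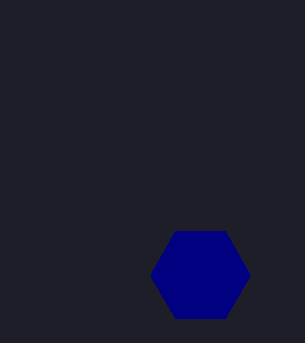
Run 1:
center_x = 200; center_y = 275; radius = 50; color = 'navy'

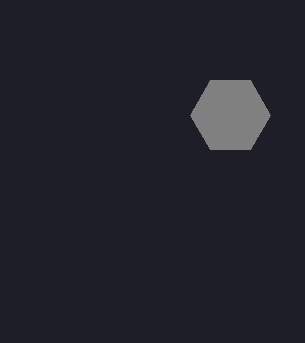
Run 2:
center_x = 230
center_y = 115
radius = 40
color = 'gray'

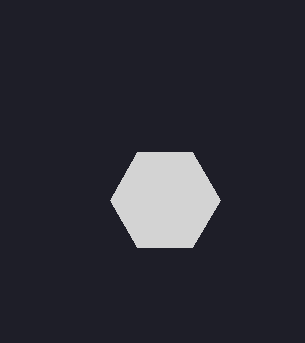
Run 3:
center_x = 165, center_y = 200, radius = 55, color = 'lightgray'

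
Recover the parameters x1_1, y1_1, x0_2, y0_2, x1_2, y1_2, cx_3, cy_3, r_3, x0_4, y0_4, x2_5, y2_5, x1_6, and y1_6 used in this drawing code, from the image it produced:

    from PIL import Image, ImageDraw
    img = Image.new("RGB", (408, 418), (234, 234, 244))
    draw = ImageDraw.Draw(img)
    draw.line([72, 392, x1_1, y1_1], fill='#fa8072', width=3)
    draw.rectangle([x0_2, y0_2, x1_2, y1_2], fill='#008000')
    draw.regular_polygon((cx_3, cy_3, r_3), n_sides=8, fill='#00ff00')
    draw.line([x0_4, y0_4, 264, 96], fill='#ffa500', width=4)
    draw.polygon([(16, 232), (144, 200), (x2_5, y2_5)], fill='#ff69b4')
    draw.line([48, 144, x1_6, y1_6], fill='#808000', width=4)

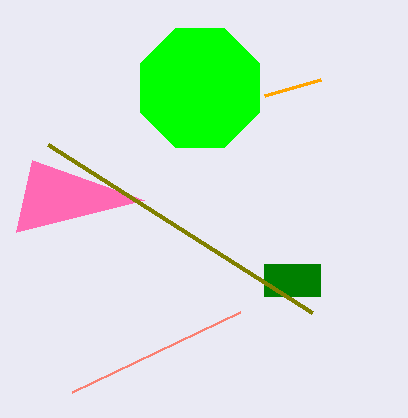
x1_1 = 240; y1_1 = 312; x0_2 = 264; y0_2 = 264; x1_2 = 320; y1_2 = 296; cx_3 = 200; cy_3 = 88; r_3 = 64; x0_4 = 320; y0_4 = 80; x2_5 = 32; y2_5 = 160; x1_6 = 312; y1_6 = 312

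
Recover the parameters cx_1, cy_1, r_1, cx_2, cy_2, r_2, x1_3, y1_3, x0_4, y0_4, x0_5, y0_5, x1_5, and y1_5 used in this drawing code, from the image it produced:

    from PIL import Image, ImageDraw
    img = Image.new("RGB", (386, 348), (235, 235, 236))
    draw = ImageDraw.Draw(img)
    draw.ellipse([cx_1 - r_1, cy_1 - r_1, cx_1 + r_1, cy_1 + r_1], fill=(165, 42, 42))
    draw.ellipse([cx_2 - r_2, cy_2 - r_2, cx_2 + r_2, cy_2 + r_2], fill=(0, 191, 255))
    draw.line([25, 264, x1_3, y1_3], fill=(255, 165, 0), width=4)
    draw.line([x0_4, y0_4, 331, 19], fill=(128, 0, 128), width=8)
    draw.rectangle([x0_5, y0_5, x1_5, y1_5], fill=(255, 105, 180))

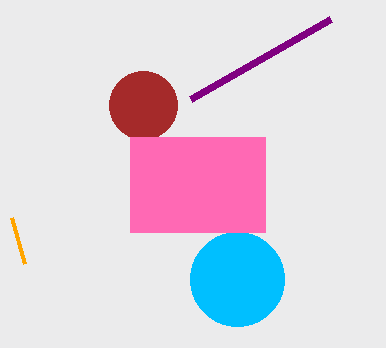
cx_1 = 143, cy_1 = 105, r_1 = 34, cx_2 = 237, cy_2 = 279, r_2 = 47, x1_3 = 12, y1_3 = 218, x0_4 = 191, y0_4 = 99, x0_5 = 130, y0_5 = 137, x1_5 = 265, y1_5 = 232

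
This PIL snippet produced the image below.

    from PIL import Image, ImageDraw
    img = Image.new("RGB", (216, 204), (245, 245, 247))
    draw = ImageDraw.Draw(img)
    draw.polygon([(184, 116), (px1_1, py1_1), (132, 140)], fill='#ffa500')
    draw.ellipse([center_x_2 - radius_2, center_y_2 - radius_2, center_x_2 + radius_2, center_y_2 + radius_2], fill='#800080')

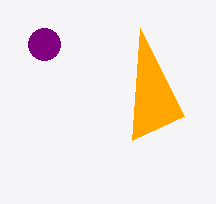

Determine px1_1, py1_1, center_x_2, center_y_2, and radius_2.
px1_1 = 140; py1_1 = 28; center_x_2 = 44; center_y_2 = 44; radius_2 = 16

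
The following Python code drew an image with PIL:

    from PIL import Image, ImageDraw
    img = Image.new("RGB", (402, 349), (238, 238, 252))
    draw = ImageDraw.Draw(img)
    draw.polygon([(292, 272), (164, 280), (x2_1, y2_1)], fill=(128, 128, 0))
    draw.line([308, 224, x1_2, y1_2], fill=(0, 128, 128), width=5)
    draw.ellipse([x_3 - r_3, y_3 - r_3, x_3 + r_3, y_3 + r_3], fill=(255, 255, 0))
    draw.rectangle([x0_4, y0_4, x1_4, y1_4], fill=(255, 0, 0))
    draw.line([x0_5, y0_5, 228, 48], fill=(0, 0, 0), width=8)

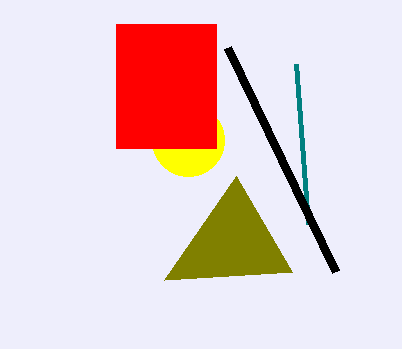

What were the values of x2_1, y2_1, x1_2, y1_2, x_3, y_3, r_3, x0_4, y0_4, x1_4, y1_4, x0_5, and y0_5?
x2_1 = 236; y2_1 = 176; x1_2 = 296; y1_2 = 64; x_3 = 188; y_3 = 140; r_3 = 36; x0_4 = 116; y0_4 = 24; x1_4 = 216; y1_4 = 148; x0_5 = 336; y0_5 = 272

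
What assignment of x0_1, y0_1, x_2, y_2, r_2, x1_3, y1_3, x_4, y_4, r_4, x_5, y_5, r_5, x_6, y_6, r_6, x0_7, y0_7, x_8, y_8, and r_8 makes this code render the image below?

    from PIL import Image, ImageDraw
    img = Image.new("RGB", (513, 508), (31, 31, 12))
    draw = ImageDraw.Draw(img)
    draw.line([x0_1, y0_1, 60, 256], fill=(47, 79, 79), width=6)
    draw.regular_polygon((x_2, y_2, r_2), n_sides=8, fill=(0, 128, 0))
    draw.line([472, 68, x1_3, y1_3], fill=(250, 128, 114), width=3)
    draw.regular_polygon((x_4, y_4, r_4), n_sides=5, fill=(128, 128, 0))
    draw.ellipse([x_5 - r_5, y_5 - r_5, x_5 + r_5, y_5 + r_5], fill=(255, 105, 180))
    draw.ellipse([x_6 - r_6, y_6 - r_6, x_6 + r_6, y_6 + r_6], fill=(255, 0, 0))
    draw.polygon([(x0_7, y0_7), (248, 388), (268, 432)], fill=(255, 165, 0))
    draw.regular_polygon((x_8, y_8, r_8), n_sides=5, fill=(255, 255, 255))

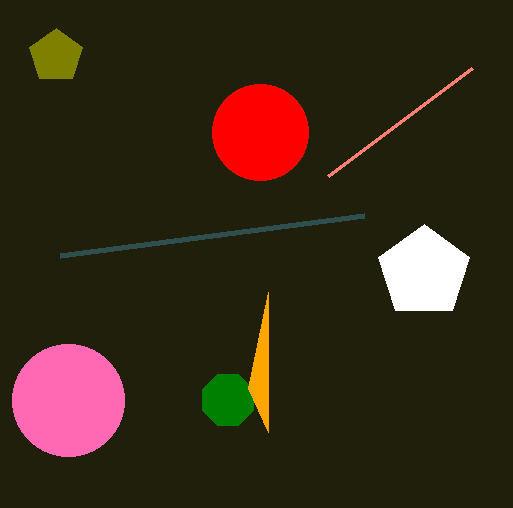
x0_1 = 364
y0_1 = 216
x_2 = 228
y_2 = 400
r_2 = 28
x1_3 = 328
y1_3 = 176
x_4 = 56
y_4 = 56
r_4 = 28
x_5 = 68
y_5 = 400
r_5 = 56
x_6 = 260
y_6 = 132
r_6 = 48
x0_7 = 268
y0_7 = 292
x_8 = 424
y_8 = 272
r_8 = 48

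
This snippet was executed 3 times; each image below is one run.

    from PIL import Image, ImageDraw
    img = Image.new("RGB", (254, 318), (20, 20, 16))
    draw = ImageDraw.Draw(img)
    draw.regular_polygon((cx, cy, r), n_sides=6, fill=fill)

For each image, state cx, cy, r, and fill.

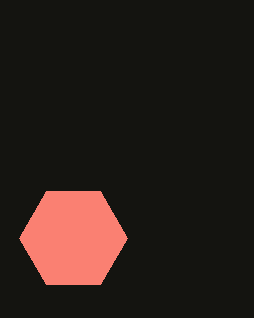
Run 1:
cx = 73; cy = 238; r = 54; fill = 'salmon'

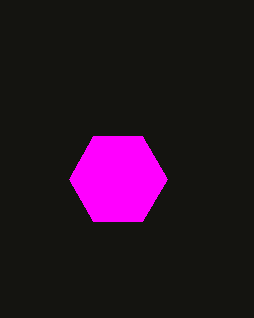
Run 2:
cx = 118
cy = 179
r = 49
fill = 'magenta'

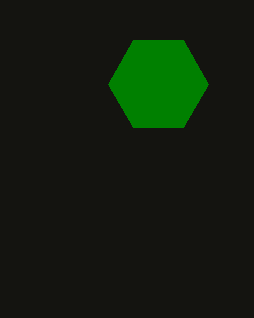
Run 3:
cx = 158; cy = 84; r = 50; fill = 'green'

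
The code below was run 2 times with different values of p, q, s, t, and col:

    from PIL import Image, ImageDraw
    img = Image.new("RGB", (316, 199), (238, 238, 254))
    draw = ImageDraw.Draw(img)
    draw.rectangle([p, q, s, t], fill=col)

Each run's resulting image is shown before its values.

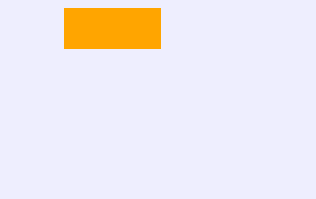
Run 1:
p = 64; q = 8; s = 160; t = 48; col = 'orange'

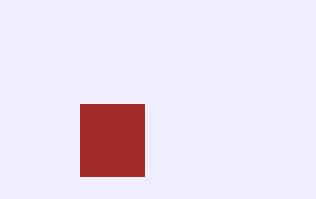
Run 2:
p = 80, q = 104, s = 144, t = 176, col = 'brown'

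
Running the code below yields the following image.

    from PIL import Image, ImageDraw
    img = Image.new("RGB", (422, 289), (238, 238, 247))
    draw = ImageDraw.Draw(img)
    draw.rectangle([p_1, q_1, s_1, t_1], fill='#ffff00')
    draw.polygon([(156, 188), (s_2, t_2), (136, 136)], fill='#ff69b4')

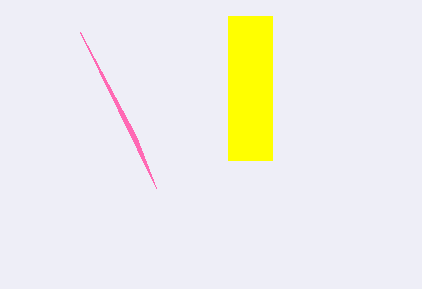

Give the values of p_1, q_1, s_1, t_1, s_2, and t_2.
p_1 = 228
q_1 = 16
s_1 = 272
t_1 = 160
s_2 = 80
t_2 = 32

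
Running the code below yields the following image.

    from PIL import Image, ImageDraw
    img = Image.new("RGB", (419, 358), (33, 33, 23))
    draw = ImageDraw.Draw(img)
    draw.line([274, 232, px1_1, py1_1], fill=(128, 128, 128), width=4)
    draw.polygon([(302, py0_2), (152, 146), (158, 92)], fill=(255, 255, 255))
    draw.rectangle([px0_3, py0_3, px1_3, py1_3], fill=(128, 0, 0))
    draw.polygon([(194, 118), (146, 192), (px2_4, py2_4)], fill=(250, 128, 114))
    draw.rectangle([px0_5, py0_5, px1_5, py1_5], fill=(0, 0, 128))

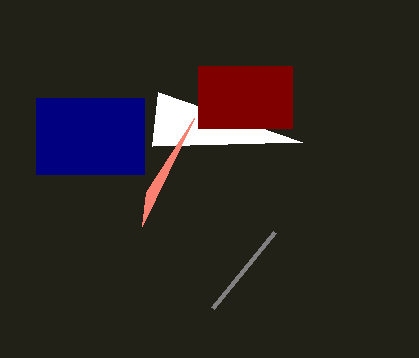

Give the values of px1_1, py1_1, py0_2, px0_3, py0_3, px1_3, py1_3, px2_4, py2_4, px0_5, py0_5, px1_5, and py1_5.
px1_1 = 212, py1_1 = 308, py0_2 = 142, px0_3 = 198, py0_3 = 66, px1_3 = 292, py1_3 = 128, px2_4 = 142, py2_4 = 226, px0_5 = 36, py0_5 = 98, px1_5 = 144, py1_5 = 174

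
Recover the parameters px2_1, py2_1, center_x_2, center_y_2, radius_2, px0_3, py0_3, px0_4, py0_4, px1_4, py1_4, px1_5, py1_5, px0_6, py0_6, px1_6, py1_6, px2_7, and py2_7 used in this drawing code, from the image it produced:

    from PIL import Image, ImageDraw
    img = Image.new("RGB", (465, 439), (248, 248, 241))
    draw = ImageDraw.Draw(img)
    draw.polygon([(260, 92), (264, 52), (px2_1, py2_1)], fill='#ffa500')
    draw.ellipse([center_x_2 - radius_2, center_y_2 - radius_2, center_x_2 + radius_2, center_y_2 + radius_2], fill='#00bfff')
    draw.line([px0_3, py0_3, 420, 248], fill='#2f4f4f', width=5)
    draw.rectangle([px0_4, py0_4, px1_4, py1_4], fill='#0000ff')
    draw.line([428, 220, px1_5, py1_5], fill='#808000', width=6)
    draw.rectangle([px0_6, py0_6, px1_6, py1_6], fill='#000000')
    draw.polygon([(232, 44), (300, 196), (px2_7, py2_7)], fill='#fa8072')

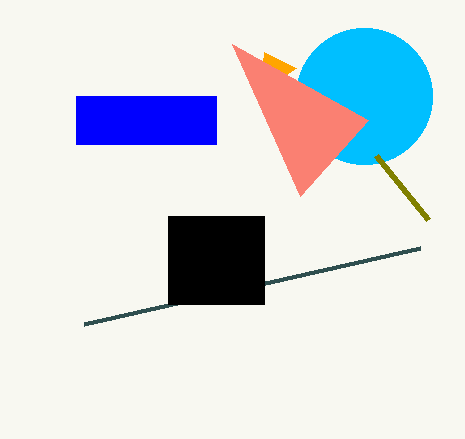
px2_1 = 296
py2_1 = 68
center_x_2 = 364
center_y_2 = 96
radius_2 = 68
px0_3 = 84
py0_3 = 324
px0_4 = 76
py0_4 = 96
px1_4 = 216
py1_4 = 144
px1_5 = 376
py1_5 = 156
px0_6 = 168
py0_6 = 216
px1_6 = 264
py1_6 = 304
px2_7 = 368
py2_7 = 120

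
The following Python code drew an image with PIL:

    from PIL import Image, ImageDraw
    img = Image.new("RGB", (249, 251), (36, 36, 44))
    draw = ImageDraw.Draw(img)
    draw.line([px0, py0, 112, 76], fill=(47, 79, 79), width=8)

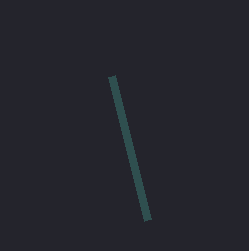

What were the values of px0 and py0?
px0 = 148
py0 = 220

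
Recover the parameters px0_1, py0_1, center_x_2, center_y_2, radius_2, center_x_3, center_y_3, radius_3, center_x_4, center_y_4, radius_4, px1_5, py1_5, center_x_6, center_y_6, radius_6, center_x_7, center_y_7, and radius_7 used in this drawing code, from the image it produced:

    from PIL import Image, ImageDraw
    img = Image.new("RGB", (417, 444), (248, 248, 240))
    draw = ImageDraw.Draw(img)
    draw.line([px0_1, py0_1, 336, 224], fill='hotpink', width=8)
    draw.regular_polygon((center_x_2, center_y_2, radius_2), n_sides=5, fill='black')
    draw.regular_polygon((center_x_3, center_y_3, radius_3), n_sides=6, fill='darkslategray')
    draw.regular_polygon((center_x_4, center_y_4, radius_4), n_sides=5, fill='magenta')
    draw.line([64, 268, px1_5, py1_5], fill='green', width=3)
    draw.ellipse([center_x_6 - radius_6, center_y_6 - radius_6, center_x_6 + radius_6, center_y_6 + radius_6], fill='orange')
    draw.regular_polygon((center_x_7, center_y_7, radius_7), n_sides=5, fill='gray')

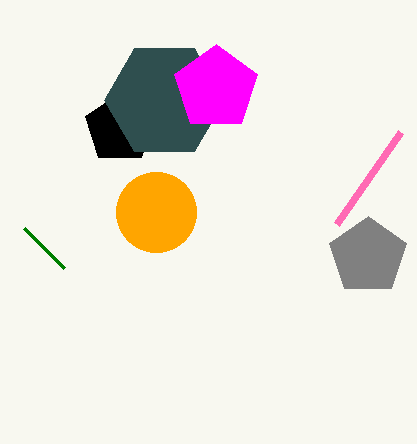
px0_1 = 400; py0_1 = 132; center_x_2 = 120; center_y_2 = 128; radius_2 = 36; center_x_3 = 164; center_y_3 = 100; radius_3 = 60; center_x_4 = 216; center_y_4 = 88; radius_4 = 44; px1_5 = 24; py1_5 = 228; center_x_6 = 156; center_y_6 = 212; radius_6 = 40; center_x_7 = 368; center_y_7 = 256; radius_7 = 40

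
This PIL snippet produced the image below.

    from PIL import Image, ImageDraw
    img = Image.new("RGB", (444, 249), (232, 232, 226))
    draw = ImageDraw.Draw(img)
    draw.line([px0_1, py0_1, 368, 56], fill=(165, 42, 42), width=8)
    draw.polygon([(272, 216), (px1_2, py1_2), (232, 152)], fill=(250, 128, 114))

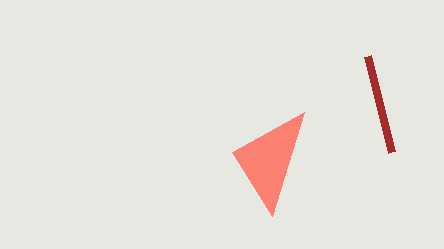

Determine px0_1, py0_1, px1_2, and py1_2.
px0_1 = 392, py0_1 = 152, px1_2 = 304, py1_2 = 112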